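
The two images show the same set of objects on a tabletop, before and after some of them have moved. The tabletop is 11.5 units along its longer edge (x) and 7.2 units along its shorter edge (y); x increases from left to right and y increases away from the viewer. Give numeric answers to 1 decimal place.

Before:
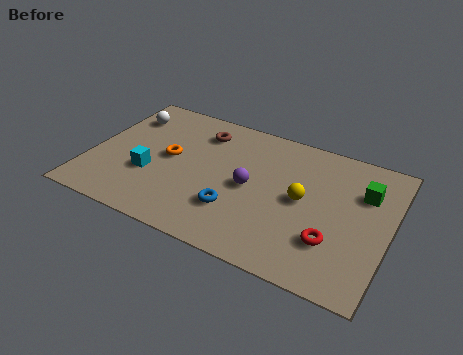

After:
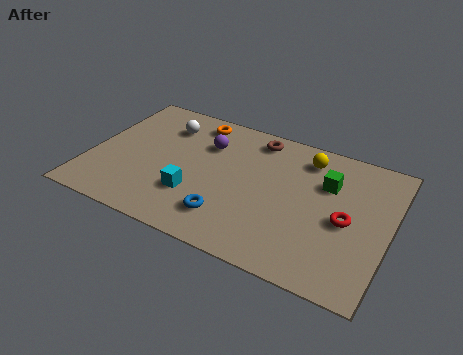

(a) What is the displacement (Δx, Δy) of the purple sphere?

(-1.9, 1.6)

From the two frames, the purple sphere sits at roughly (6.2, 3.5) before and (4.3, 5.1) after.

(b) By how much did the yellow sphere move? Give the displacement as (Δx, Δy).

(-0.1, 2.2)

The yellow sphere started near (8.2, 3.7) and ended near (8.1, 5.9).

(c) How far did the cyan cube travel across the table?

1.8

From (2.4, 2.6) to (4.2, 2.2), the cyan cube covered √(1.8² + 0.4²) ≈ 1.8 units.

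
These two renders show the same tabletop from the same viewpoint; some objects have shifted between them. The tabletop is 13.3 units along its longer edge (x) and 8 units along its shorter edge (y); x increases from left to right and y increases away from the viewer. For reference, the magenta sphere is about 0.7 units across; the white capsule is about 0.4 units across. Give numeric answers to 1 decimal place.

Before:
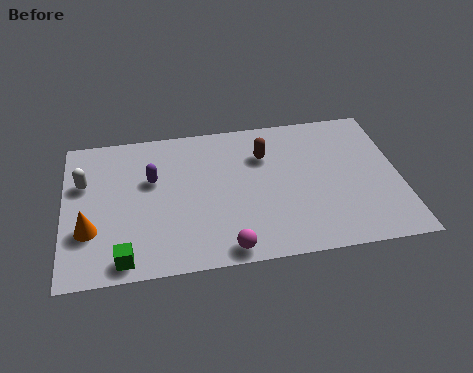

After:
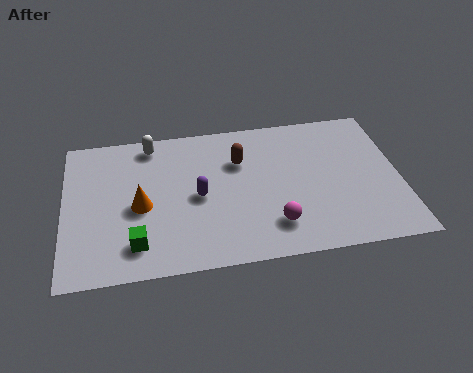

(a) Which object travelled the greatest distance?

the white capsule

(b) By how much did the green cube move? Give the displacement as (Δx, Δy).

(0.5, 0.7)

The green cube was at about (2.3, 0.9) and moved to about (2.8, 1.6).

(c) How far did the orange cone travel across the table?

2.2

From (1.0, 2.6) to (3.0, 3.6), the orange cone covered √(2.0² + 1.0²) ≈ 2.2 units.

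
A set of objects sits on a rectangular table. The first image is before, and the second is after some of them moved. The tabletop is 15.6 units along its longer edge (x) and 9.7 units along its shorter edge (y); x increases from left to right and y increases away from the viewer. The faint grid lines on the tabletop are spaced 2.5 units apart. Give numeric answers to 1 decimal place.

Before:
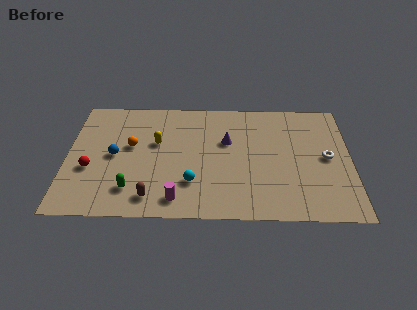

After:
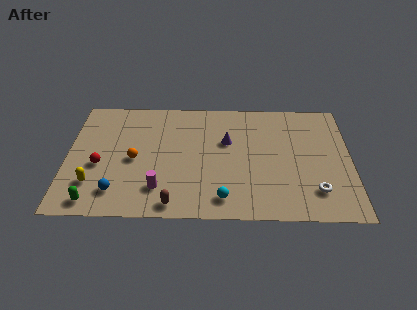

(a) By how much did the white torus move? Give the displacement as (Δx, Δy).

(-0.7, -2.7)

The white torus started near (14.3, 4.9) and ended near (13.6, 2.2).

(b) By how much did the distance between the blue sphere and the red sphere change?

+0.6

The distance was about 1.7 in the first image and 2.3 in the second, so they moved 0.6 units further apart.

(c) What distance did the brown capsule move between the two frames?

1.3

From (4.7, 1.5) to (5.9, 1.0), the brown capsule covered √(1.2² + 0.5²) ≈ 1.3 units.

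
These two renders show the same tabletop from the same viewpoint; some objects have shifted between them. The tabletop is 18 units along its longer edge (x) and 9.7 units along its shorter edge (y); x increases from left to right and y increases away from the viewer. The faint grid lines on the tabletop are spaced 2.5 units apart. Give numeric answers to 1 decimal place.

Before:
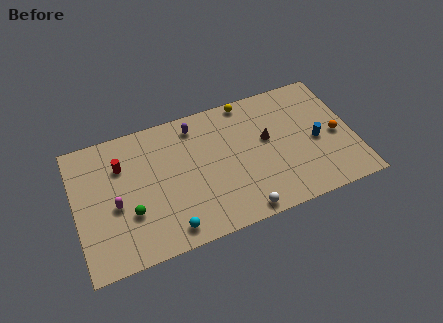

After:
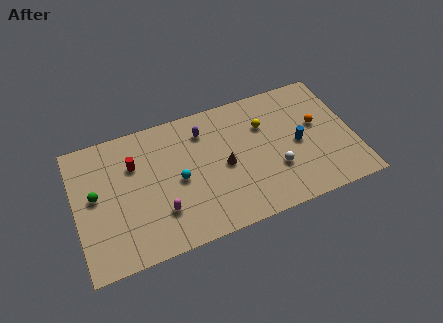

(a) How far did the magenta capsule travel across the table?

3.2

The magenta capsule was near (2.5, 4.2) before and (5.3, 2.7) after, so it travelled √(2.8² + 1.5²) ≈ 3.2 units.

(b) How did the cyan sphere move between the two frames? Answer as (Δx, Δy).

(0.9, 3.3)

The cyan sphere was at about (5.7, 1.3) and moved to about (6.6, 4.6).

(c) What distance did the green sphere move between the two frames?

2.9

The green sphere was near (3.4, 3.3) before and (1.3, 5.3) after, so it travelled √(2.1² + 2.0²) ≈ 2.9 units.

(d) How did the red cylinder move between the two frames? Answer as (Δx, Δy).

(0.8, -0.2)

From the two frames, the red cylinder sits at roughly (3.1, 6.9) before and (3.9, 6.7) after.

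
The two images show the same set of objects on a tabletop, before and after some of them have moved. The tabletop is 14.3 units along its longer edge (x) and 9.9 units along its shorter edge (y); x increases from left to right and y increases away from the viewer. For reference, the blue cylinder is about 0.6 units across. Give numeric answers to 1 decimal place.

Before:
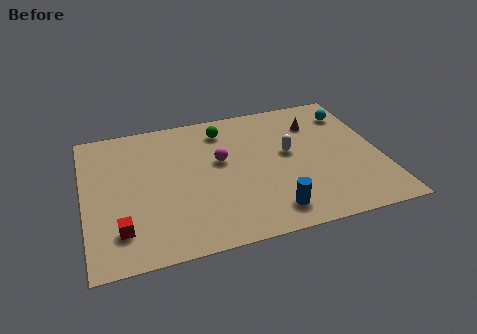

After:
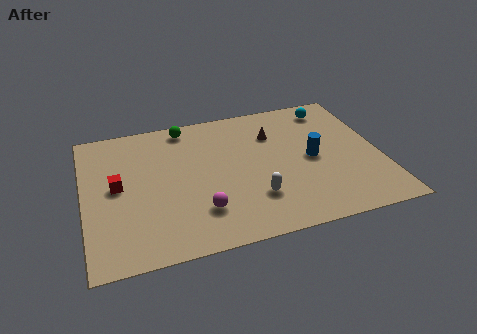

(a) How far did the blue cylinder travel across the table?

3.9

The blue cylinder was near (8.7, 1.6) before and (11.0, 4.8) after, so it travelled √(2.3² + 3.2²) ≈ 3.9 units.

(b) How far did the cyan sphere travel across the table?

1.1

The cyan sphere moved from about (13.2, 7.8) to (12.3, 8.4), a distance of √(0.9² + 0.6²) ≈ 1.1.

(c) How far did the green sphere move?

1.9

From (6.9, 8.1) to (5.1, 8.8), the green sphere covered √(1.8² + 0.7²) ≈ 1.9 units.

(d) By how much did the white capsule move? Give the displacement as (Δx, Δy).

(-1.9, -2.8)

The white capsule started near (9.9, 5.5) and ended near (8.0, 2.7).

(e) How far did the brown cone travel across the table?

2.1

From (11.4, 7.4) to (9.3, 7.1), the brown cone covered √(2.1² + 0.3²) ≈ 2.1 units.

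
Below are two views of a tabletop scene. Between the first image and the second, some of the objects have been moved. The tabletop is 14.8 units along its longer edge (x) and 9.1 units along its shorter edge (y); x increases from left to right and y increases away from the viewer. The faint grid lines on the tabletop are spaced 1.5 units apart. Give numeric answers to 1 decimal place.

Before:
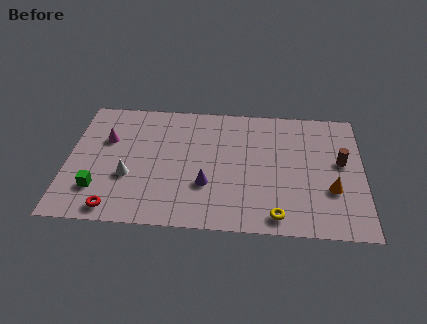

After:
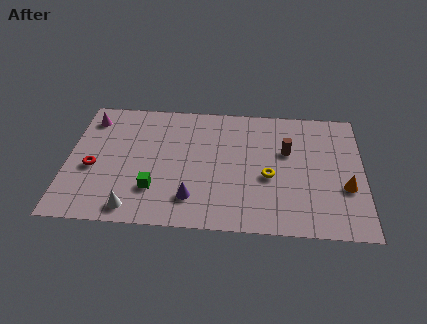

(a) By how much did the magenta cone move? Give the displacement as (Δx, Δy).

(-0.9, 1.5)

The magenta cone was at about (1.9, 5.9) and moved to about (1.0, 7.4).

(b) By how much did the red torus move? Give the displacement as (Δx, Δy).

(-1.2, 2.8)

The red torus started near (2.5, 1.0) and ended near (1.3, 3.8).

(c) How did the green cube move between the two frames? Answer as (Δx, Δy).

(2.8, 0.2)

The green cube started near (1.6, 2.3) and ended near (4.4, 2.5).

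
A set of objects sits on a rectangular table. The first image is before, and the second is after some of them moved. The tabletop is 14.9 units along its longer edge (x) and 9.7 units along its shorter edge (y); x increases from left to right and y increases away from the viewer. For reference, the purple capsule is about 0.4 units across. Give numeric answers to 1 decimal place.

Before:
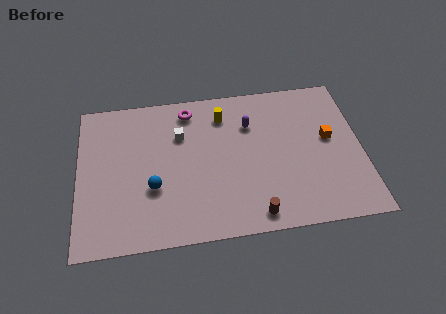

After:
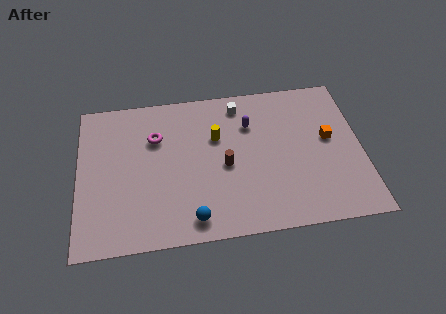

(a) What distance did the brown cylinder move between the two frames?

3.6

From (9.1, 1.1) to (7.7, 4.4), the brown cylinder covered √(1.4² + 3.3²) ≈ 3.6 units.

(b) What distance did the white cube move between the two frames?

3.6

The white cube was near (5.4, 6.7) before and (8.6, 8.3) after, so it travelled √(3.2² + 1.6²) ≈ 3.6 units.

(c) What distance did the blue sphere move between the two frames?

3.0

From (3.9, 3.5) to (5.9, 1.3), the blue sphere covered √(2.0² + 2.2²) ≈ 3.0 units.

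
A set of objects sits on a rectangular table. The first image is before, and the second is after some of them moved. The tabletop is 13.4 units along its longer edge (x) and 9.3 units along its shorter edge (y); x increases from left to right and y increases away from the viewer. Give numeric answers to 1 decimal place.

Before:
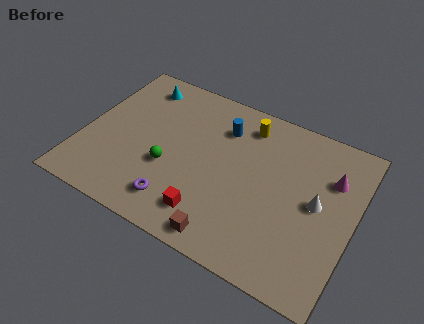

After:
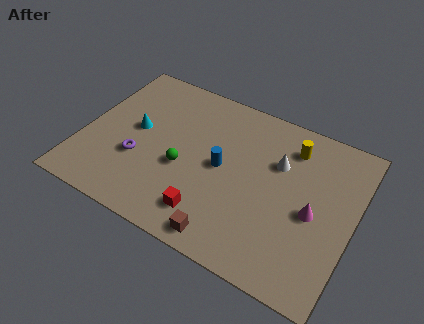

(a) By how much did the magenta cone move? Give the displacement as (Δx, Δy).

(-0.6, -2.3)

The magenta cone was at about (12.1, 6.5) and moved to about (11.5, 4.2).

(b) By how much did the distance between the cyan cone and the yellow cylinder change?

+2.4

Before: roughly 5.5 units apart; after: 7.9. That's 2.4 units further apart.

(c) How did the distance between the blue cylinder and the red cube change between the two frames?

-2.3

They were about 5.2 units apart before and 2.9 after — 2.3 units closer together.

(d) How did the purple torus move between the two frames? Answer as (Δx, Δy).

(-2.2, 1.6)

The purple torus was at about (5.1, 1.7) and moved to about (2.9, 3.3).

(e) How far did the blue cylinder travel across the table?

2.3

The blue cylinder was near (6.6, 7.0) before and (6.9, 4.7) after, so it travelled √(0.3² + 2.3²) ≈ 2.3 units.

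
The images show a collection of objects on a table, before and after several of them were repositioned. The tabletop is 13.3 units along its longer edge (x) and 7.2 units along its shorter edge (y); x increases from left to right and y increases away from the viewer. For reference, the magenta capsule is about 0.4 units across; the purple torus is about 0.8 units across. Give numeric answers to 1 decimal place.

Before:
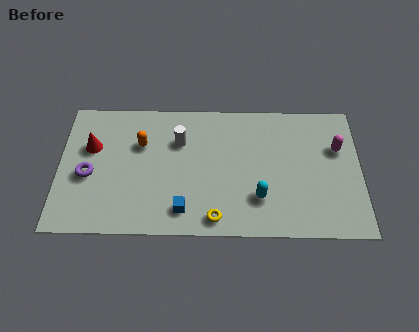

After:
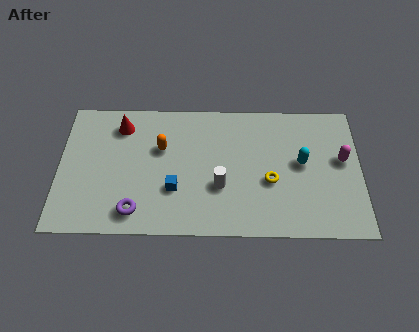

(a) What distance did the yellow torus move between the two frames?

3.1

The yellow torus moved from about (6.9, 0.9) to (9.3, 2.9), a distance of √(2.4² + 2.0²) ≈ 3.1.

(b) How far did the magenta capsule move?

0.6

The magenta capsule moved from about (12.3, 4.7) to (12.5, 4.1), a distance of √(0.2² + 0.6²) ≈ 0.6.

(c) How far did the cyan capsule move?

2.7

The cyan capsule was near (8.8, 2.0) before and (10.7, 3.9) after, so it travelled √(1.9² + 1.9²) ≈ 2.7 units.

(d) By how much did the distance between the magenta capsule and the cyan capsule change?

-2.6

They were about 4.4 units apart before and 1.8 after — 2.6 units closer together.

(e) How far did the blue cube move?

1.2

The blue cube was near (5.5, 1.3) before and (5.1, 2.4) after, so it travelled √(0.4² + 1.1²) ≈ 1.2 units.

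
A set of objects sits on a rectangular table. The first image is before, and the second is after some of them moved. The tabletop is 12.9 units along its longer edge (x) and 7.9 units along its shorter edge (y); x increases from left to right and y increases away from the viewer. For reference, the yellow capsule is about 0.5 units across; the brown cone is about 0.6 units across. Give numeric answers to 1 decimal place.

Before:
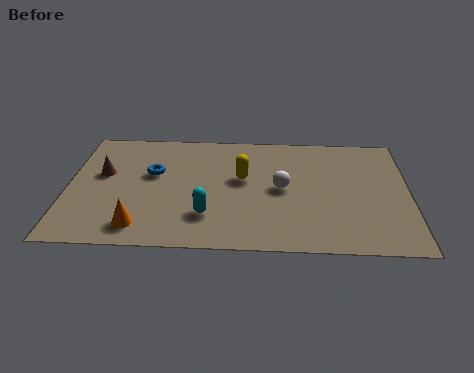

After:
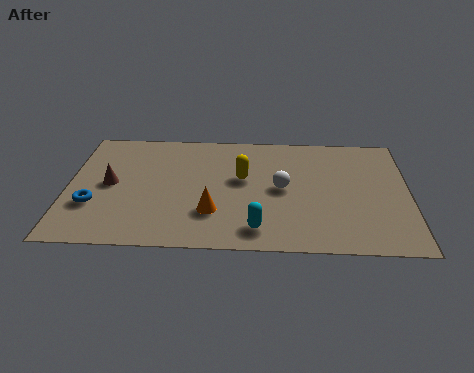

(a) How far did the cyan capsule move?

2.1

From (5.3, 2.1) to (7.2, 1.3), the cyan capsule covered √(1.9² + 0.8²) ≈ 2.1 units.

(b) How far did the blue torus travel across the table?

3.1

The blue torus moved from about (3.2, 4.8) to (1.0, 2.6), a distance of √(2.2² + 2.2²) ≈ 3.1.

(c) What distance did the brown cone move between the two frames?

0.8

The brown cone moved from about (1.3, 4.7) to (1.6, 4.0), a distance of √(0.3² + 0.7²) ≈ 0.8.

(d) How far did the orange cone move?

2.9

The orange cone was near (2.8, 1.3) before and (5.5, 2.3) after, so it travelled √(2.7² + 1.0²) ≈ 2.9 units.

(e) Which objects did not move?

the white sphere and the yellow capsule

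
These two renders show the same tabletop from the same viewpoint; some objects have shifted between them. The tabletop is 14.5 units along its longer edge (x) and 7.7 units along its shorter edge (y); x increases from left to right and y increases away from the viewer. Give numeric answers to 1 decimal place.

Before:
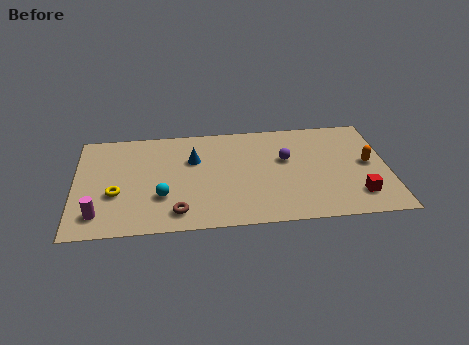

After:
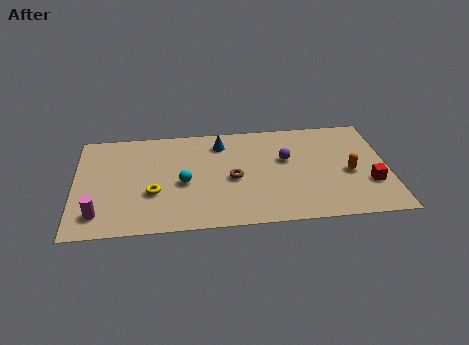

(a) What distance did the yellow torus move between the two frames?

1.7

The yellow torus moved from about (1.9, 2.9) to (3.6, 2.8), a distance of √(1.7² + 0.1²) ≈ 1.7.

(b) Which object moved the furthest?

the brown torus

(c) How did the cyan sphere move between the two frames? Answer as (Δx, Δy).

(1.0, 0.9)

From the two frames, the cyan sphere sits at roughly (4.0, 2.5) before and (5.0, 3.4) after.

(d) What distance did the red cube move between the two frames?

1.0

The red cube moved from about (13.0, 1.7) to (13.6, 2.5), a distance of √(0.6² + 0.8²) ≈ 1.0.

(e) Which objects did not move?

the magenta cylinder and the purple sphere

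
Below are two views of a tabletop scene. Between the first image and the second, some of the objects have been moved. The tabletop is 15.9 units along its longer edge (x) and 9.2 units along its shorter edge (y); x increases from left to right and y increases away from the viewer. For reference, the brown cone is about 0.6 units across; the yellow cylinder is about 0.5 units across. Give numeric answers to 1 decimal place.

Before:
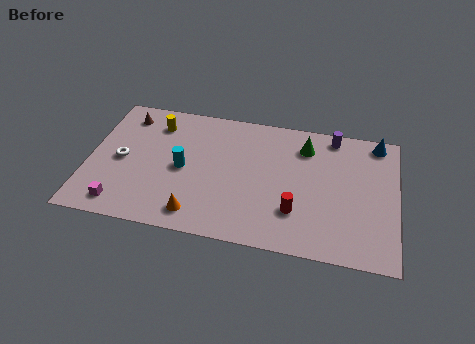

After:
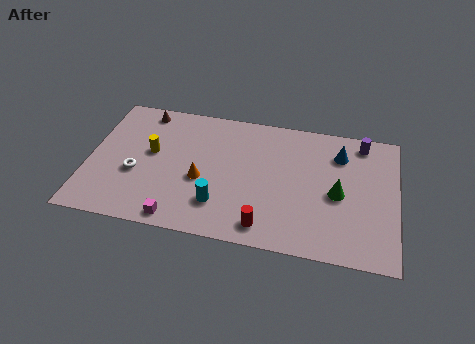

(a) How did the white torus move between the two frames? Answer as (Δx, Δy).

(0.8, -0.8)

The white torus was at about (1.7, 4.4) and moved to about (2.5, 3.6).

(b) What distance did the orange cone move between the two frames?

2.4

From (5.8, 1.4) to (5.9, 3.8), the orange cone covered √(0.1² + 2.4²) ≈ 2.4 units.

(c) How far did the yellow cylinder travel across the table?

2.1

The yellow cylinder was near (3.3, 7.3) before and (3.2, 5.2) after, so it travelled √(0.1² + 2.1²) ≈ 2.1 units.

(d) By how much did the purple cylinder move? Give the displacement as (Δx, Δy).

(1.5, -0.2)

The purple cylinder was at about (12.5, 8.2) and moved to about (14.0, 8.0).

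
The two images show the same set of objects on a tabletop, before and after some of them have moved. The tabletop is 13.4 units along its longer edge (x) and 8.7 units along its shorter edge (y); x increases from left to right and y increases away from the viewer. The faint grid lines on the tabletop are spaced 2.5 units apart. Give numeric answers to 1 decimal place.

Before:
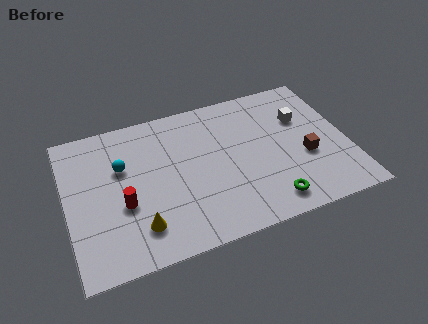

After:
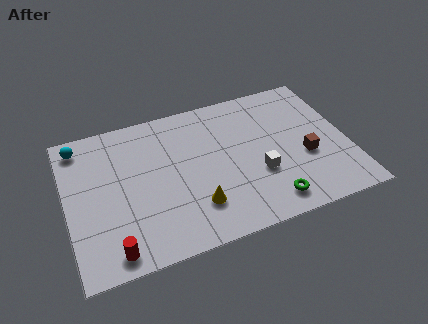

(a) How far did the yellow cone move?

2.7

The yellow cone was near (3.2, 1.9) before and (5.9, 2.2) after, so it travelled √(2.7² + 0.3²) ≈ 2.7 units.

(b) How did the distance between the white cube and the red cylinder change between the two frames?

-1.7

Before: roughly 9.1 units apart; after: 7.4. That's 1.7 units closer together.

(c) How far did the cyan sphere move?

2.7

The cyan sphere was near (2.7, 5.6) before and (0.8, 7.5) after, so it travelled √(1.9² + 1.9²) ≈ 2.7 units.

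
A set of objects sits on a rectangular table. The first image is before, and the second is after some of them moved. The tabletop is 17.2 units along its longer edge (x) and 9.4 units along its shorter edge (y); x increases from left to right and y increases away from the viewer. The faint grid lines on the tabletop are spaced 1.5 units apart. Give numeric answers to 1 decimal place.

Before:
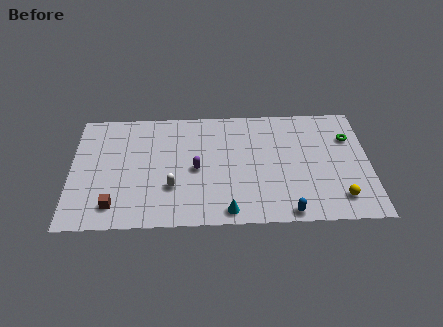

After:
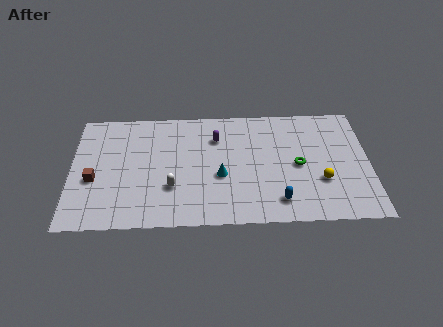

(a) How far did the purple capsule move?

2.8

From (7.2, 4.4) to (8.4, 6.9), the purple capsule covered √(1.2² + 2.5²) ≈ 2.8 units.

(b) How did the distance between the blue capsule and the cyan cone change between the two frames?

+0.5

The distance was about 3.4 in the first image and 3.9 in the second, so they moved 0.5 units further apart.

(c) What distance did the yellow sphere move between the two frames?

1.7

The yellow sphere was near (15.4, 1.8) before and (14.4, 3.2) after, so it travelled √(1.0² + 1.4²) ≈ 1.7 units.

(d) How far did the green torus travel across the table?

3.7

The green torus moved from about (16.1, 6.6) to (13.1, 4.5), a distance of √(3.0² + 2.1²) ≈ 3.7.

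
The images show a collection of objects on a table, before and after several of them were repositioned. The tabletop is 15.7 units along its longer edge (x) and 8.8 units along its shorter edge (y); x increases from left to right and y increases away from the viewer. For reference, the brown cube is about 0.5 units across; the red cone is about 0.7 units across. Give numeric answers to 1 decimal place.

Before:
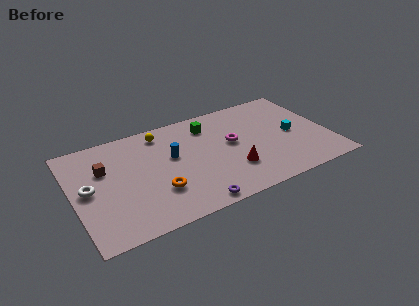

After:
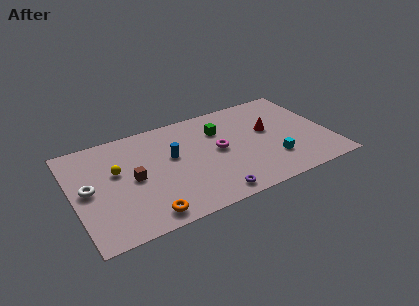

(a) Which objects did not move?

the white torus and the blue cylinder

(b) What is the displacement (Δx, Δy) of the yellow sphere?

(-3.0, -2.2)

The yellow sphere started near (5.7, 7.5) and ended near (2.7, 5.3).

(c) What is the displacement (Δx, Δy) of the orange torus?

(-0.9, -1.6)

The orange torus started near (4.9, 2.7) and ended near (4.0, 1.1).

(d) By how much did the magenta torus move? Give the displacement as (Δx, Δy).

(-0.9, -0.3)

From the two frames, the magenta torus sits at roughly (9.8, 4.9) before and (8.9, 4.6) after.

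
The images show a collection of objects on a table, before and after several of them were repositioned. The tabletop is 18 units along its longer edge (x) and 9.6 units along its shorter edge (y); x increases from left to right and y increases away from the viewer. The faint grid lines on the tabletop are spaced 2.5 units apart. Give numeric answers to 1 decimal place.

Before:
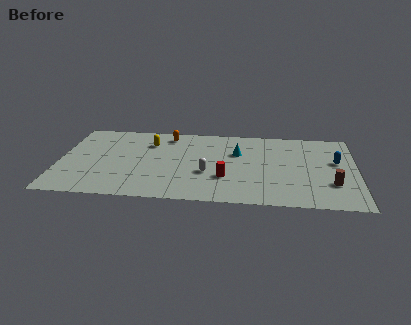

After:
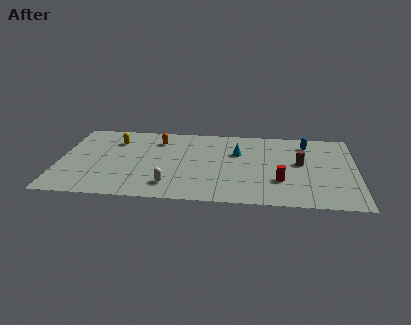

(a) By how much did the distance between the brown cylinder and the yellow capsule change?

-0.4

Before: roughly 11.9 units apart; after: 11.5. That's 0.4 units closer together.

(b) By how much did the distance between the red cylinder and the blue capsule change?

-2.1

Before: roughly 7.2 units apart; after: 5.1. That's 2.1 units closer together.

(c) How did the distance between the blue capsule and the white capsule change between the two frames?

+2.0

The distance was about 8.1 in the first image and 10.1 in the second, so they moved 2.0 units further apart.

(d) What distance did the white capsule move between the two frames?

2.8

From (9.0, 3.6) to (6.8, 1.9), the white capsule covered √(2.2² + 1.7²) ≈ 2.8 units.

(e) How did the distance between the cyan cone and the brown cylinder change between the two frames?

-2.7

The distance was about 6.6 in the first image and 3.9 in the second, so they moved 2.7 units closer together.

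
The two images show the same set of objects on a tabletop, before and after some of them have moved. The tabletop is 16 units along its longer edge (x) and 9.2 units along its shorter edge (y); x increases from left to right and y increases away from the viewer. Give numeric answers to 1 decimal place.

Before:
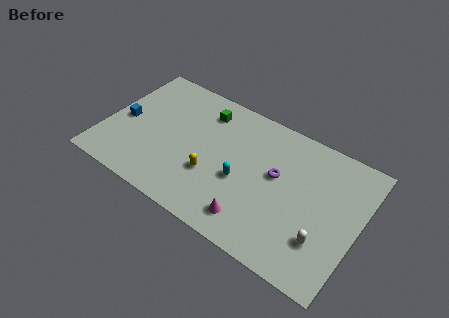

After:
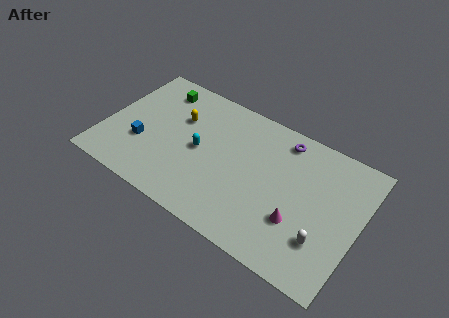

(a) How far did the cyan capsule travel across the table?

2.9

From (8.8, 3.8) to (6.0, 4.5), the cyan capsule covered √(2.8² + 0.7²) ≈ 2.9 units.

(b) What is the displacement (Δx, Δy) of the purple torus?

(0.0, 2.6)

From the two frames, the purple torus sits at roughly (10.8, 5.3) before and (10.8, 7.9) after.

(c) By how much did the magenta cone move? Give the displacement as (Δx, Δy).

(2.6, 1.4)

From the two frames, the magenta cone sits at roughly (9.9, 1.6) before and (12.5, 3.0) after.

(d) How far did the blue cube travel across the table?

1.8

From (1.1, 4.3) to (2.5, 3.2), the blue cube covered √(1.4² + 1.1²) ≈ 1.8 units.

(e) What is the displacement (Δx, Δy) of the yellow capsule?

(-2.6, 2.9)

From the two frames, the yellow capsule sits at roughly (7.0, 3.2) before and (4.4, 6.1) after.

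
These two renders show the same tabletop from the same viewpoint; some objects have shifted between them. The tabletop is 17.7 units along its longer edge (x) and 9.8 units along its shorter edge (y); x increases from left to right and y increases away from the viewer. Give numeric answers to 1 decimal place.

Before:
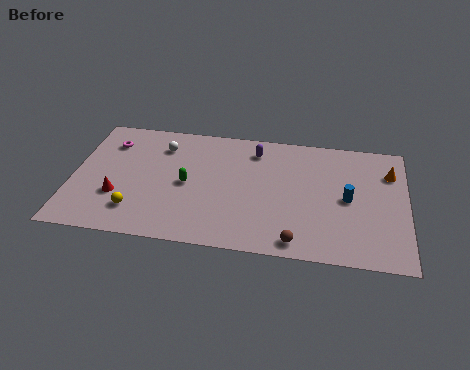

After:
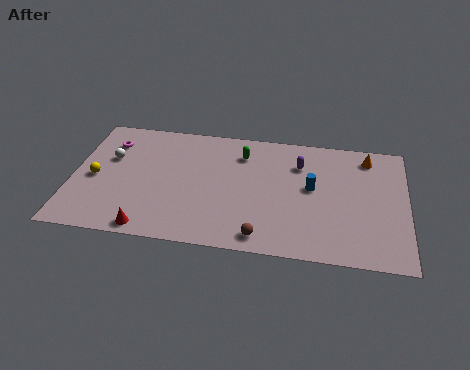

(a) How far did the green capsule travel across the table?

4.0

From (6.1, 4.7) to (8.9, 7.6), the green capsule covered √(2.8² + 2.9²) ≈ 4.0 units.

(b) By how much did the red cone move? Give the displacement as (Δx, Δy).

(1.8, -2.3)

The red cone started near (2.5, 3.2) and ended near (4.3, 0.9).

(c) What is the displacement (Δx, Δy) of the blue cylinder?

(-1.9, 0.6)

From the two frames, the blue cylinder sits at roughly (14.6, 4.8) before and (12.7, 5.4) after.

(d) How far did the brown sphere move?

1.8

The brown sphere moved from about (12.0, 1.1) to (10.2, 1.2), a distance of √(1.8² + 0.1²) ≈ 1.8.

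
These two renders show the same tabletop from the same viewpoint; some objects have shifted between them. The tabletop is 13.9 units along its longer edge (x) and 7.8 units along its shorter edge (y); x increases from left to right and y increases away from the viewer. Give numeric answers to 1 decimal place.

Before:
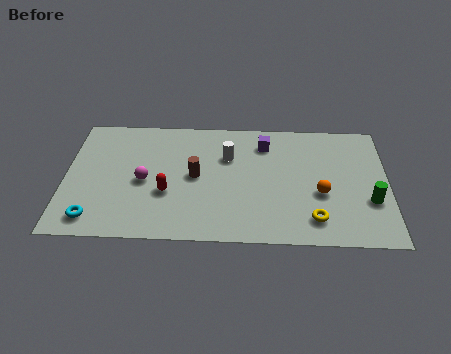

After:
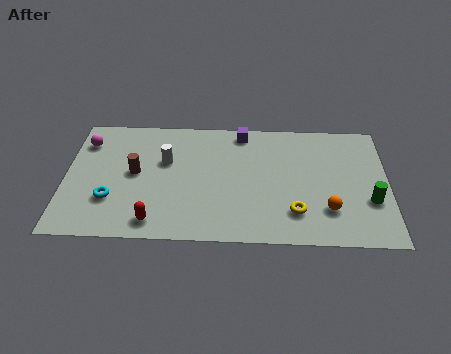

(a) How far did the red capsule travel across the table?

1.9

From (4.4, 2.9) to (3.9, 1.1), the red capsule covered √(0.5² + 1.8²) ≈ 1.9 units.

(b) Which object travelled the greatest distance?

the magenta sphere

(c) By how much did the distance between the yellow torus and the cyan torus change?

-1.5

The distance was about 9.4 in the first image and 7.9 in the second, so they moved 1.5 units closer together.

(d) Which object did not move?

the green cylinder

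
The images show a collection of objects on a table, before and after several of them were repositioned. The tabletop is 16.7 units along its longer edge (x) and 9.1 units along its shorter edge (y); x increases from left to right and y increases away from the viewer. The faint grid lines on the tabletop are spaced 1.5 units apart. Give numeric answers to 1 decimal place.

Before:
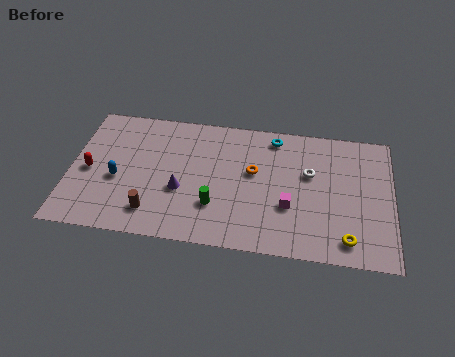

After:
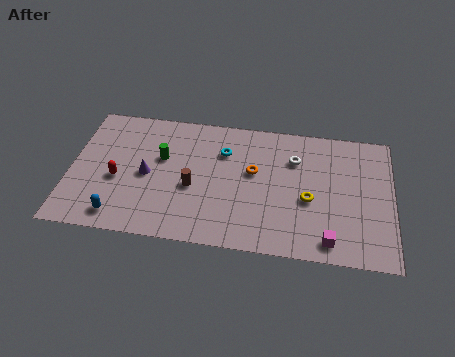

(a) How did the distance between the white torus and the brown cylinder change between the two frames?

-3.0

Before: roughly 8.9 units apart; after: 5.9. That's 3.0 units closer together.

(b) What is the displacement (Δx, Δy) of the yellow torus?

(-2.0, 2.4)

The yellow torus was at about (14.4, 1.4) and moved to about (12.4, 3.8).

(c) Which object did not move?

the orange torus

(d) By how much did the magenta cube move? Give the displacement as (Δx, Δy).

(2.1, -2.0)

From the two frames, the magenta cube sits at roughly (11.4, 3.2) before and (13.5, 1.2) after.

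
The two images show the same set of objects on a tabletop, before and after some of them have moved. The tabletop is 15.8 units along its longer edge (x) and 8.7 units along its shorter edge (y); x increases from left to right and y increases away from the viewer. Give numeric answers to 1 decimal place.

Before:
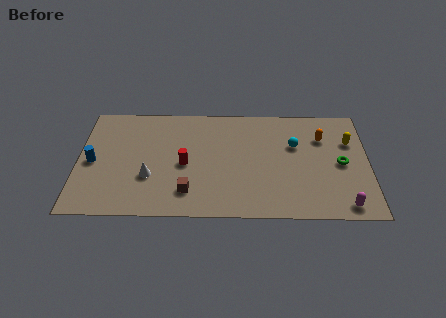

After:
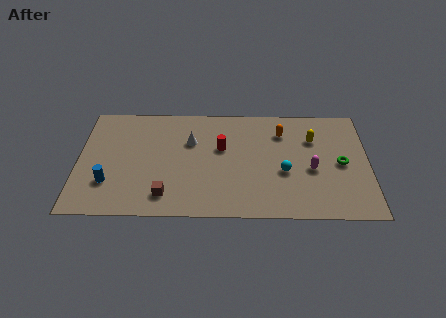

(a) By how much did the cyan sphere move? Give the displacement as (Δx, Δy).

(-0.6, -2.1)

From the two frames, the cyan sphere sits at roughly (11.8, 5.6) before and (11.2, 3.5) after.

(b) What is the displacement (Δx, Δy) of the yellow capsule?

(-2.0, 0.2)

From the two frames, the yellow capsule sits at roughly (14.8, 5.9) before and (12.8, 6.1) after.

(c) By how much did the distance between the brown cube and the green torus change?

+1.2

Before: roughly 8.6 units apart; after: 9.8. That's 1.2 units further apart.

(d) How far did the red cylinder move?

2.4

The red cylinder was near (5.8, 4.0) before and (7.8, 5.3) after, so it travelled √(2.0² + 1.3²) ≈ 2.4 units.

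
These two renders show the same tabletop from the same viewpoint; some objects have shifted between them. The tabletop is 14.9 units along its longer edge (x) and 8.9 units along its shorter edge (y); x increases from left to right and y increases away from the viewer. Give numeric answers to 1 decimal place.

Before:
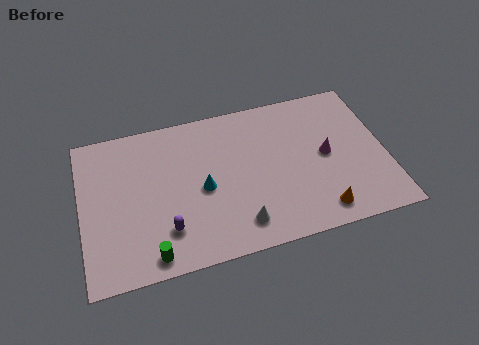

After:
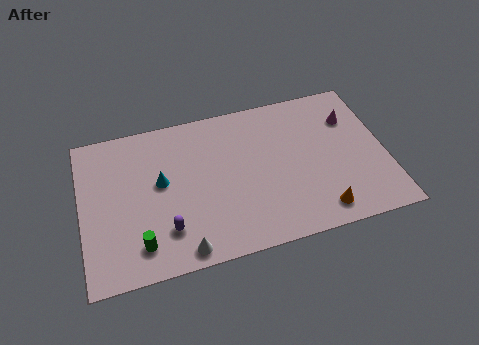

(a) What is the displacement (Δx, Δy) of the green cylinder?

(-0.5, 0.7)

From the two frames, the green cylinder sits at roughly (3.2, 1.0) before and (2.7, 1.7) after.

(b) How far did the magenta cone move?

2.4

From (12.0, 4.5) to (13.4, 6.4), the magenta cone covered √(1.4² + 1.9²) ≈ 2.4 units.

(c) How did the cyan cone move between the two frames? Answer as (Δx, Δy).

(-2.0, 0.9)

From the two frames, the cyan cone sits at roughly (5.9, 4.1) before and (3.9, 5.0) after.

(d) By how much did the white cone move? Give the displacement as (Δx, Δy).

(-2.8, -0.7)

The white cone started near (7.5, 1.6) and ended near (4.7, 0.9).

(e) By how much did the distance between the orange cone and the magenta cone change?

+2.2

They were about 3.3 units apart before and 5.5 after — 2.2 units further apart.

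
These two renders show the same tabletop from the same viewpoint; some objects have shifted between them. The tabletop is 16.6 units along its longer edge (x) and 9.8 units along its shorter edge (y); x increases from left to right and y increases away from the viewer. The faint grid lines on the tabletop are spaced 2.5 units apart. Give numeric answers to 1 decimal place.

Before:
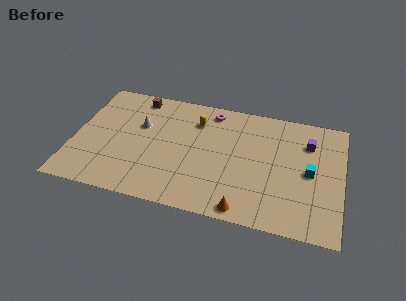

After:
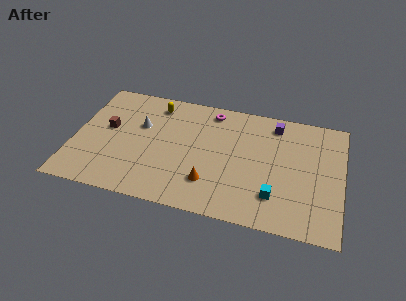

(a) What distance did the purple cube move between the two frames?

2.4

From (14.4, 7.2) to (12.3, 8.3), the purple cube covered √(2.1² + 1.1²) ≈ 2.4 units.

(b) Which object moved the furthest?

the brown cube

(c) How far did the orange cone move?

2.7

The orange cone was near (10.8, 0.9) before and (8.6, 2.5) after, so it travelled √(2.2² + 1.6²) ≈ 2.7 units.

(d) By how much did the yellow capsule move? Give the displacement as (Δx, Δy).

(-2.6, 0.8)

The yellow capsule was at about (7.4, 7.4) and moved to about (4.8, 8.2).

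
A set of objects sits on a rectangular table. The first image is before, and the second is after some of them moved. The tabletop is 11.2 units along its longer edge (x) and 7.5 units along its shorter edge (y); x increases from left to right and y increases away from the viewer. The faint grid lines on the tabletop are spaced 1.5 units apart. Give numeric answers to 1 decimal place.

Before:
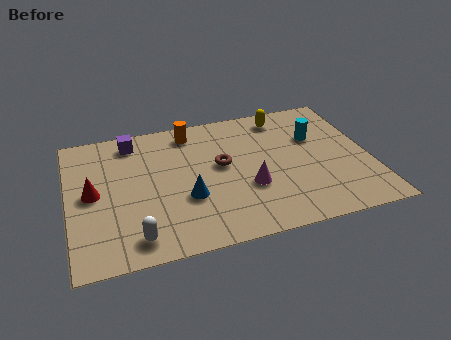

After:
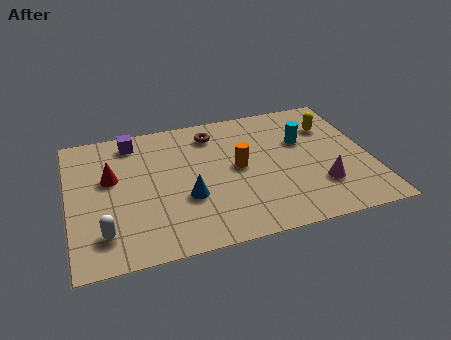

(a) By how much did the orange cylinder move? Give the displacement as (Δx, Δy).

(1.6, -2.5)

The orange cylinder started near (4.7, 6.4) and ended near (6.3, 3.9).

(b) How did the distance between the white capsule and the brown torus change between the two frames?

+1.6

They were about 4.6 units apart before and 6.2 after — 1.6 units further apart.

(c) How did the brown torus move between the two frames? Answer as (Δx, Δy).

(-0.2, 1.9)

From the two frames, the brown torus sits at roughly (5.7, 4.2) before and (5.5, 6.1) after.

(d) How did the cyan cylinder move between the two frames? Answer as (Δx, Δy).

(-0.5, -0.1)

The cyan cylinder was at about (9.3, 4.9) and moved to about (8.8, 4.8).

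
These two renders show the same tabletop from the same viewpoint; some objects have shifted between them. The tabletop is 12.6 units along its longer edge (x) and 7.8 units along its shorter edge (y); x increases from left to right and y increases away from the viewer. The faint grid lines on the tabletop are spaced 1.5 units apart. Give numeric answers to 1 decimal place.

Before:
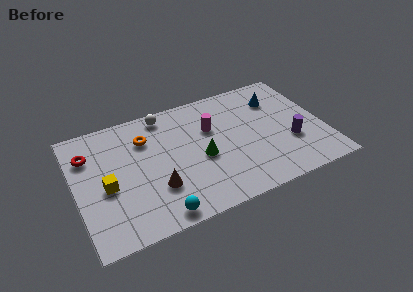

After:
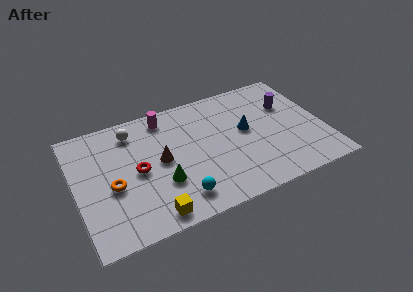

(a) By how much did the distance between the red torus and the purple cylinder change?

-2.4

Before: roughly 10.4 units apart; after: 8.0. That's 2.4 units closer together.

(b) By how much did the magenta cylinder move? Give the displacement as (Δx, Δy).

(-2.2, 1.6)

The magenta cylinder was at about (7.0, 5.1) and moved to about (4.8, 6.7).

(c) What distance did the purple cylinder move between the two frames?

2.5

The purple cylinder was near (10.8, 2.7) before and (11.0, 5.2) after, so it travelled √(0.2² + 2.5²) ≈ 2.5 units.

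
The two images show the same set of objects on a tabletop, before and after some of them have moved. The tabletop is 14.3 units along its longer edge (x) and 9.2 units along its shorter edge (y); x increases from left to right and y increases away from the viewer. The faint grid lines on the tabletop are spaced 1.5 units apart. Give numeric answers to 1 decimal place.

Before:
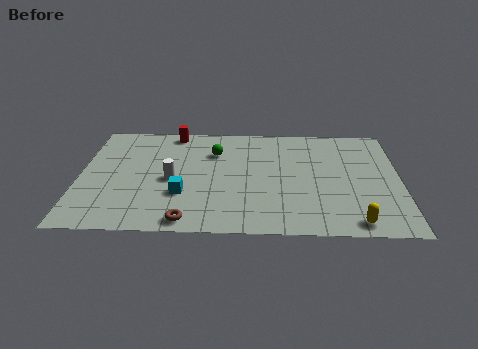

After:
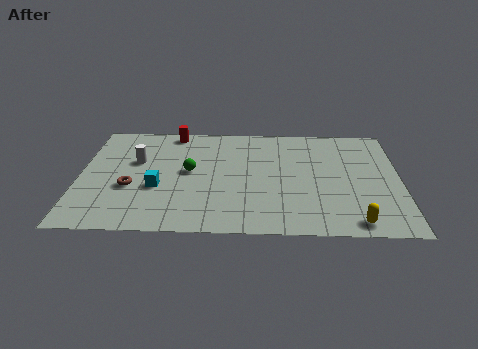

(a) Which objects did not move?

the red cylinder and the yellow capsule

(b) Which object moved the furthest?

the brown torus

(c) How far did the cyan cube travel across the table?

1.2

The cyan cube moved from about (4.6, 3.0) to (3.5, 3.5), a distance of √(1.1² + 0.5²) ≈ 1.2.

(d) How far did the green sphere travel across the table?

2.0

The green sphere moved from about (6.0, 6.6) to (4.9, 4.9), a distance of √(1.1² + 1.7²) ≈ 2.0.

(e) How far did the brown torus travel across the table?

3.7

The brown torus moved from about (4.9, 0.9) to (2.3, 3.5), a distance of √(2.6² + 2.6²) ≈ 3.7.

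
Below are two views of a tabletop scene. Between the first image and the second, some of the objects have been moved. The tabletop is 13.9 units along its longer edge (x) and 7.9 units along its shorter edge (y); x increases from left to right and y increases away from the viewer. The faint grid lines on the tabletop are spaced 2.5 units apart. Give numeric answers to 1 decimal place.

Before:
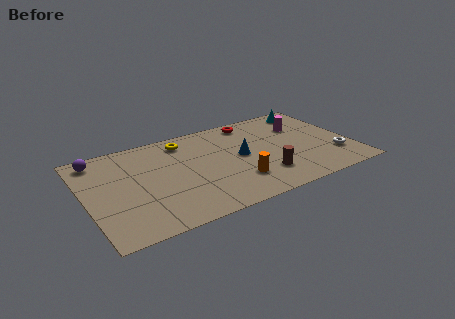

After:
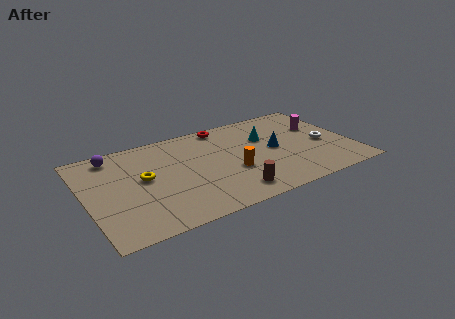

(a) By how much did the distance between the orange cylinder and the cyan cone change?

-3.6

Before: roughly 6.6 units apart; after: 3.0. That's 3.6 units closer together.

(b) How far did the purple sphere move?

0.8

The purple sphere moved from about (0.9, 6.8) to (1.7, 6.8), a distance of √(0.8² + 0.0²) ≈ 0.8.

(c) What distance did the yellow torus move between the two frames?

3.3

The yellow torus moved from about (5.4, 6.6) to (3.0, 4.3), a distance of √(2.4² + 2.3²) ≈ 3.3.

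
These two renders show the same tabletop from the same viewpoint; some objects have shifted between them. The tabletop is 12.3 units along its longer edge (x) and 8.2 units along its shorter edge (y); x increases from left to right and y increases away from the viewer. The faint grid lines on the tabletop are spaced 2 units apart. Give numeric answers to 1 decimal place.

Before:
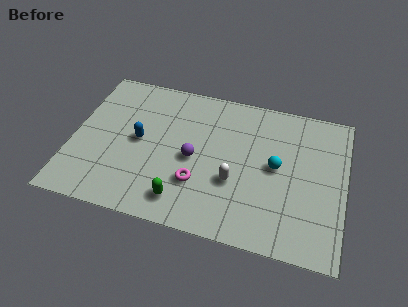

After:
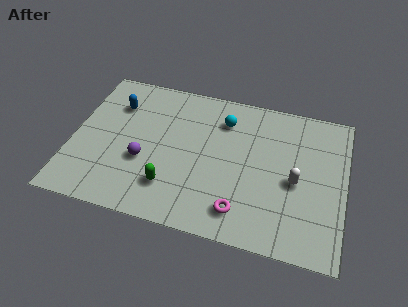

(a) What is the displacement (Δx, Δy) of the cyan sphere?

(-2.5, 2.0)

The cyan sphere was at about (9.2, 4.3) and moved to about (6.7, 6.3).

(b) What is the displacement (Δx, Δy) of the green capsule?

(-0.6, 0.6)

The green capsule started near (5.2, 1.4) and ended near (4.6, 2.0).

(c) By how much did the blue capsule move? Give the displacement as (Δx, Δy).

(-1.2, 1.8)

The blue capsule started near (3.0, 4.2) and ended near (1.8, 6.0).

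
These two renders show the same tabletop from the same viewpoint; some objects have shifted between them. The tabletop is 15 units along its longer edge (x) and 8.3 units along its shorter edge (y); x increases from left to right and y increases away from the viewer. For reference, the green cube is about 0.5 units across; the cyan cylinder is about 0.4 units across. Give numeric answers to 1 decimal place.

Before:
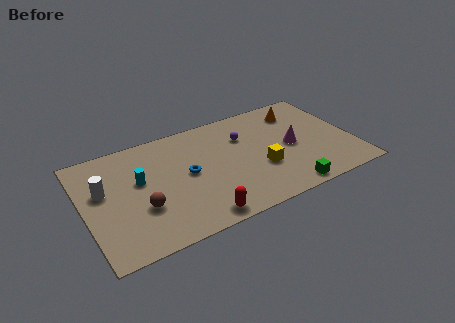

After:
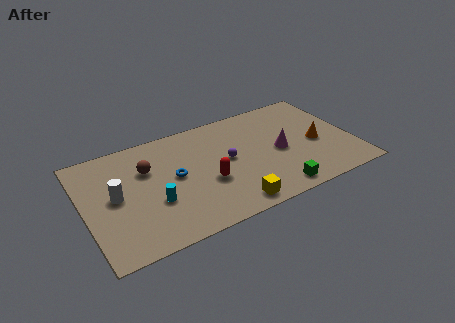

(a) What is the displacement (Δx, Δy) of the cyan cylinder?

(0.6, -1.9)

From the two frames, the cyan cylinder sits at roughly (3.1, 4.9) before and (3.7, 3.0) after.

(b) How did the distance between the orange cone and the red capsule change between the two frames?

-2.3

They were about 8.6 units apart before and 6.3 after — 2.3 units closer together.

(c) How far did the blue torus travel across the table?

0.7

The blue torus was near (5.7, 4.3) before and (5.0, 4.4) after, so it travelled √(0.7² + 0.1²) ≈ 0.7 units.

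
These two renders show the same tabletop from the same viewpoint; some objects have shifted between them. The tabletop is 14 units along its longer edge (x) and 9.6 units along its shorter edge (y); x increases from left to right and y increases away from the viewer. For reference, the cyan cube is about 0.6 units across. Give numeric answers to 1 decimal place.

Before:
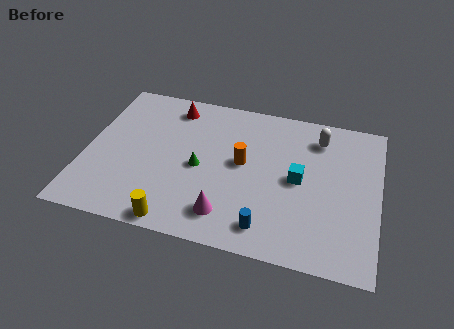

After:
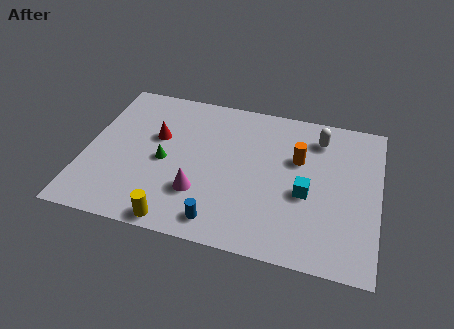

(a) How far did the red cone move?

2.3

The red cone was near (3.9, 8.1) before and (3.3, 5.9) after, so it travelled √(0.6² + 2.2²) ≈ 2.3 units.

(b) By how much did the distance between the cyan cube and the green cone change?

+2.1

They were about 4.7 units apart before and 6.8 after — 2.1 units further apart.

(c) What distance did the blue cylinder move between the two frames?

2.2

The blue cylinder moved from about (8.9, 1.5) to (6.7, 1.3), a distance of √(2.2² + 0.2²) ≈ 2.2.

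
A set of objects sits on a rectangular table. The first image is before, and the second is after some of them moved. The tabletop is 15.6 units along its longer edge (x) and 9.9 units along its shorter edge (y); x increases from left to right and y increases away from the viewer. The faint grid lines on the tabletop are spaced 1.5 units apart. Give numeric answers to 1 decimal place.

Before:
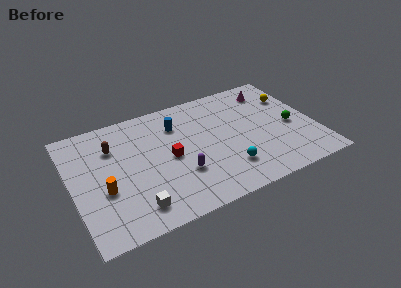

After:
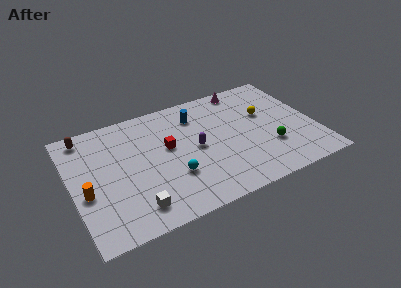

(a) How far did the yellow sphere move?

2.1

From (14.5, 7.0) to (12.6, 6.1), the yellow sphere covered √(1.9² + 0.9²) ≈ 2.1 units.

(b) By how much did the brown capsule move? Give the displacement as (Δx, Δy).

(-1.6, 1.6)

The brown capsule started near (2.8, 7.1) and ended near (1.2, 8.7).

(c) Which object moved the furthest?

the cyan sphere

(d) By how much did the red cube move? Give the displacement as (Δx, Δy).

(0.0, 0.9)

The red cube started near (6.2, 4.8) and ended near (6.2, 5.7).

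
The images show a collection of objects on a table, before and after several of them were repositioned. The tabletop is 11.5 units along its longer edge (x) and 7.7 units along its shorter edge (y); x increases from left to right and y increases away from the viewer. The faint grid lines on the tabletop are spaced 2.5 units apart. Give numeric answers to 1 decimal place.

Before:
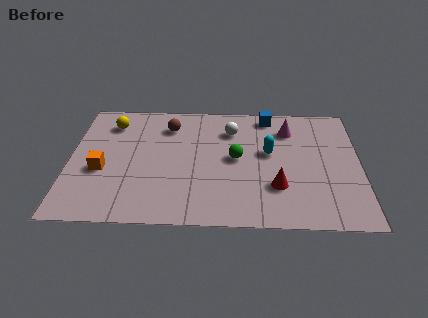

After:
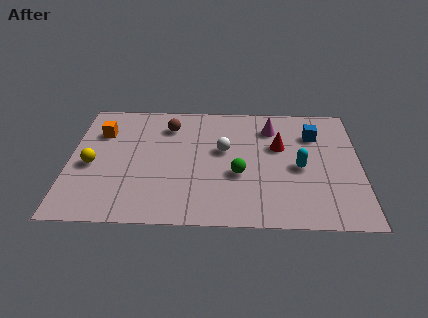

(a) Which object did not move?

the brown sphere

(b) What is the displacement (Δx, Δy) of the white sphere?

(-0.3, -1.3)

From the two frames, the white sphere sits at roughly (6.4, 5.8) before and (6.1, 4.5) after.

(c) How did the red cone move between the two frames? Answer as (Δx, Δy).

(0.1, 2.5)

From the two frames, the red cone sits at roughly (8.2, 2.3) before and (8.3, 4.8) after.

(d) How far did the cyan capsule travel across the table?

1.5

The cyan capsule was near (7.9, 4.4) before and (9.1, 3.5) after, so it travelled √(1.2² + 0.9²) ≈ 1.5 units.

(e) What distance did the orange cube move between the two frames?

2.4

The orange cube was near (1.3, 3.1) before and (1.2, 5.5) after, so it travelled √(0.1² + 2.4²) ≈ 2.4 units.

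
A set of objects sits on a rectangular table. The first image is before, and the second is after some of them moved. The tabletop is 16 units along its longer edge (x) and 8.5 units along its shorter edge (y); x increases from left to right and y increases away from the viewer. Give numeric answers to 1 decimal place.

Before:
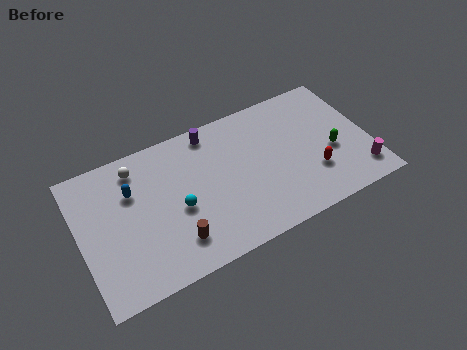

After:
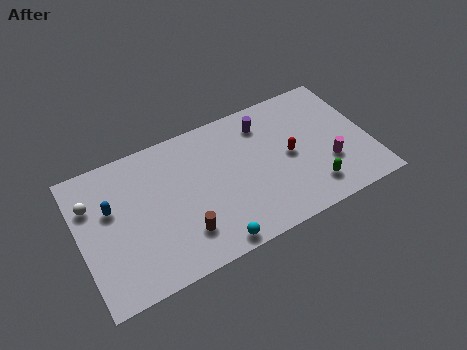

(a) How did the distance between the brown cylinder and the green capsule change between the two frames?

-2.0

The distance was about 9.1 in the first image and 7.1 in the second, so they moved 2.0 units closer together.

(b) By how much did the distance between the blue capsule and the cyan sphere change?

+3.6

Before: roughly 3.1 units apart; after: 6.7. That's 3.6 units further apart.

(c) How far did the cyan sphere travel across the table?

3.3

The cyan sphere was near (5.3, 3.7) before and (6.8, 0.8) after, so it travelled √(1.5² + 2.9²) ≈ 3.3 units.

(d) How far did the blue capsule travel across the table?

1.3

The blue capsule was near (3.0, 5.8) before and (1.8, 5.3) after, so it travelled √(1.2² + 0.5²) ≈ 1.3 units.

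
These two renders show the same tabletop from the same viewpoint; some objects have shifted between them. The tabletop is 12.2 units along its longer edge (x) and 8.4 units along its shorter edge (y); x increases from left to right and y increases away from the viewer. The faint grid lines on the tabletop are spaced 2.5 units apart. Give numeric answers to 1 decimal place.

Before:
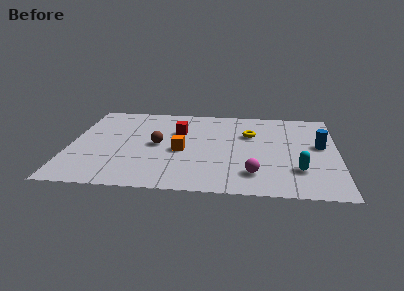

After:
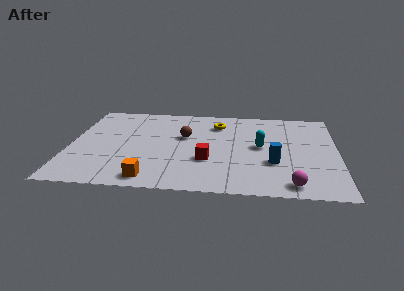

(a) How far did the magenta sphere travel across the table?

1.9

The magenta sphere was near (8.4, 1.8) before and (10.1, 1.0) after, so it travelled √(1.7² + 0.8²) ≈ 1.9 units.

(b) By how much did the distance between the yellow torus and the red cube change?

+0.3

Before: roughly 3.3 units apart; after: 3.6. That's 0.3 units further apart.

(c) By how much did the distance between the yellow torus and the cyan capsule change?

-1.1

Before: roughly 4.0 units apart; after: 2.9. That's 1.1 units closer together.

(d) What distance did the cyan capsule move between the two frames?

2.7

The cyan capsule moved from about (10.4, 2.3) to (8.7, 4.4), a distance of √(1.7² + 2.1²) ≈ 2.7.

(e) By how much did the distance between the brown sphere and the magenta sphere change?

+1.4

They were about 5.0 units apart before and 6.4 after — 1.4 units further apart.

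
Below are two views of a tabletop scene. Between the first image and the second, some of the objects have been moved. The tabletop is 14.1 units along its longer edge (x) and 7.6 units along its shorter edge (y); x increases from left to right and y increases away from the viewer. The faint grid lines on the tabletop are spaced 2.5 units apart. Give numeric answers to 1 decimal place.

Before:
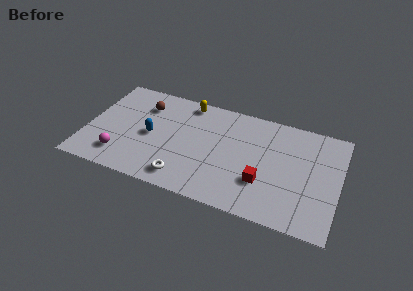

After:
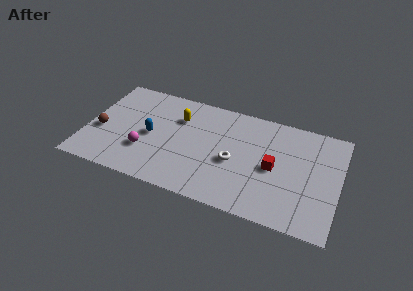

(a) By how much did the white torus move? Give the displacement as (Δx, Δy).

(2.6, 2.1)

From the two frames, the white torus sits at roughly (5.7, 1.2) before and (8.3, 3.3) after.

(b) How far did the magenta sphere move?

1.5

From (2.1, 1.6) to (3.4, 2.4), the magenta sphere covered √(1.3² + 0.8²) ≈ 1.5 units.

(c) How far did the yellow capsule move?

1.4

The yellow capsule was near (5.4, 6.7) before and (5.0, 5.4) after, so it travelled √(0.4² + 1.3²) ≈ 1.4 units.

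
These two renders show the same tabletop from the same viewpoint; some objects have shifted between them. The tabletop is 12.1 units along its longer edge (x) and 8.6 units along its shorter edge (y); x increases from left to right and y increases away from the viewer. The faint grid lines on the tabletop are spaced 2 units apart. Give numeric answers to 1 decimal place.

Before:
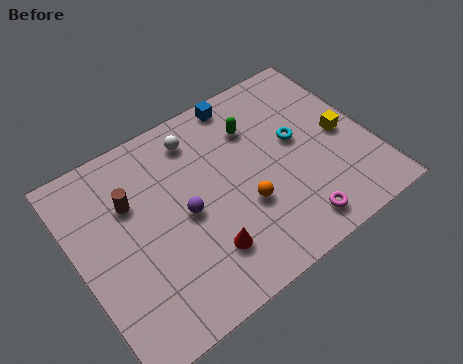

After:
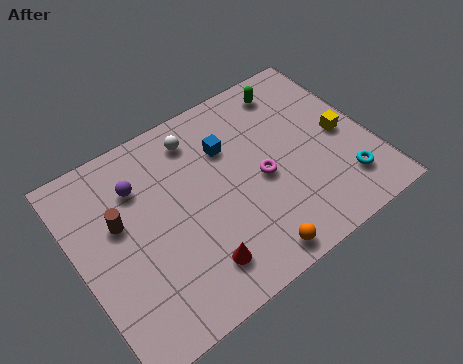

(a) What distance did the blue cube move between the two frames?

2.1

The blue cube moved from about (7.5, 7.8) to (6.5, 6.0), a distance of √(1.0² + 1.8²) ≈ 2.1.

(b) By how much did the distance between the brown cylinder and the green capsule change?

+2.7

Before: roughly 5.3 units apart; after: 8.0. That's 2.7 units further apart.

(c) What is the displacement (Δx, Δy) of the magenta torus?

(-0.8, 2.7)

From the two frames, the magenta torus sits at roughly (8.3, 1.2) before and (7.5, 3.9) after.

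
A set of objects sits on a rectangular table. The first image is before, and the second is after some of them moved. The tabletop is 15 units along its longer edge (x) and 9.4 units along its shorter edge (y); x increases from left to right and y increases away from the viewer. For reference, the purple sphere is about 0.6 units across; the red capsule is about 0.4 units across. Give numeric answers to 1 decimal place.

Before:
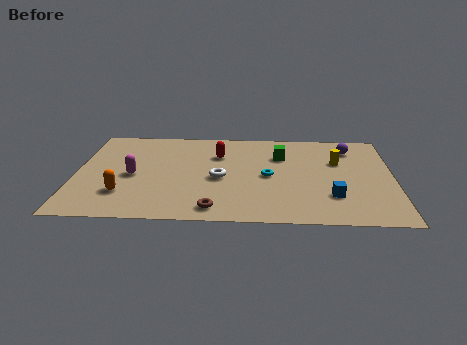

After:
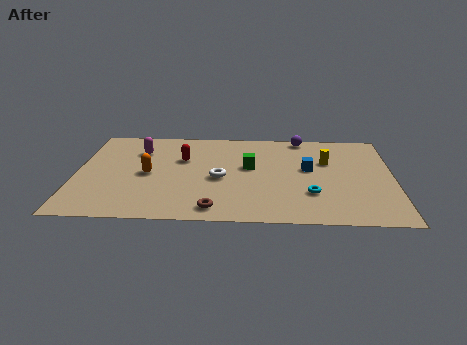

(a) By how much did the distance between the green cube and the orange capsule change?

-3.6

Before: roughly 8.5 units apart; after: 4.9. That's 3.6 units closer together.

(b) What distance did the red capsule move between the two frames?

1.8

From (6.7, 6.6) to (5.0, 6.1), the red capsule covered √(1.7² + 0.5²) ≈ 1.8 units.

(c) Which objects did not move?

the brown torus and the white torus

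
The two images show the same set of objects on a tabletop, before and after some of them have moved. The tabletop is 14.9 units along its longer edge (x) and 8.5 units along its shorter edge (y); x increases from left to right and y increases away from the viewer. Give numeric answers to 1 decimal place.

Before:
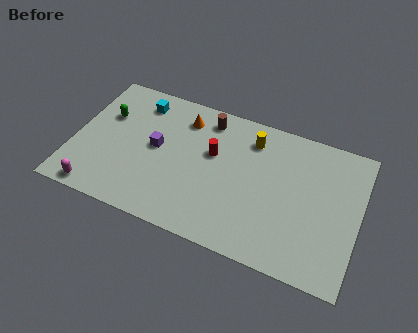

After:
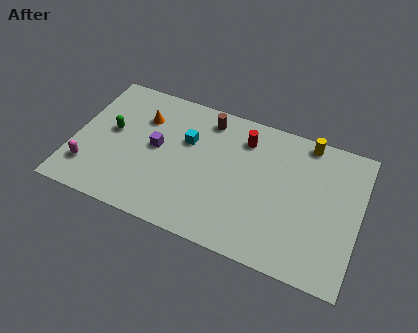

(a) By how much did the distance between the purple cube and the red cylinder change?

+1.9

Before: roughly 3.0 units apart; after: 4.9. That's 1.9 units further apart.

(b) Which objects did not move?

the brown cylinder and the purple cube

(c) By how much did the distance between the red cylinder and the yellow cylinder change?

+0.9

They were about 2.5 units apart before and 3.4 after — 0.9 units further apart.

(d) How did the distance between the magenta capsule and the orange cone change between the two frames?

-2.4

The distance was about 7.2 in the first image and 4.8 in the second, so they moved 2.4 units closer together.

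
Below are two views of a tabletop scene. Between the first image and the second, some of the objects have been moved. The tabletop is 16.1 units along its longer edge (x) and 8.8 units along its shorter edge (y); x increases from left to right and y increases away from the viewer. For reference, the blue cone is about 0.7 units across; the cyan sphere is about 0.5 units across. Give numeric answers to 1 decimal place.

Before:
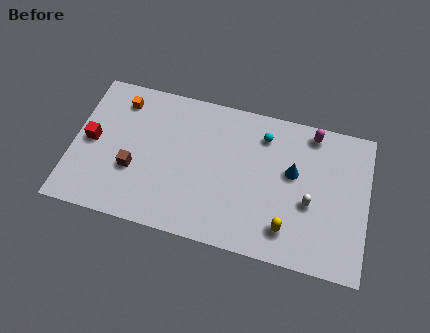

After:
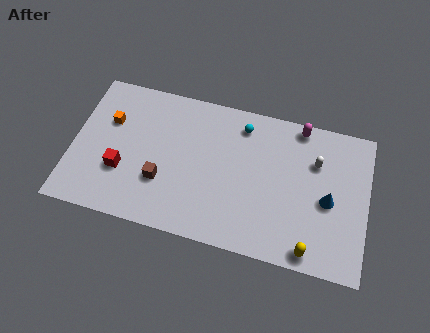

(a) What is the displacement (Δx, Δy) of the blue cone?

(2.0, -1.2)

From the two frames, the blue cone sits at roughly (12.0, 5.2) before and (14.0, 4.0) after.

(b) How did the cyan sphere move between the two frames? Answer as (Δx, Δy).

(-1.2, 0.3)

The cyan sphere started near (10.3, 7.0) and ended near (9.1, 7.3).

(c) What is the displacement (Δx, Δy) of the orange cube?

(-0.5, -1.4)

The orange cube was at about (2.4, 7.2) and moved to about (1.9, 5.8).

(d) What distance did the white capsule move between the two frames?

2.5

The white capsule was near (13.0, 3.6) before and (13.2, 6.1) after, so it travelled √(0.2² + 2.5²) ≈ 2.5 units.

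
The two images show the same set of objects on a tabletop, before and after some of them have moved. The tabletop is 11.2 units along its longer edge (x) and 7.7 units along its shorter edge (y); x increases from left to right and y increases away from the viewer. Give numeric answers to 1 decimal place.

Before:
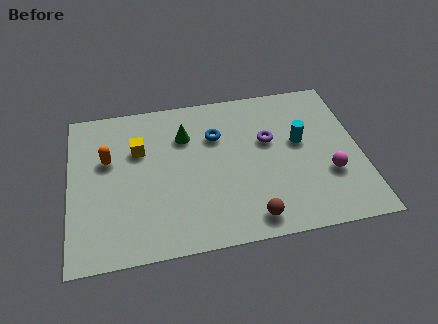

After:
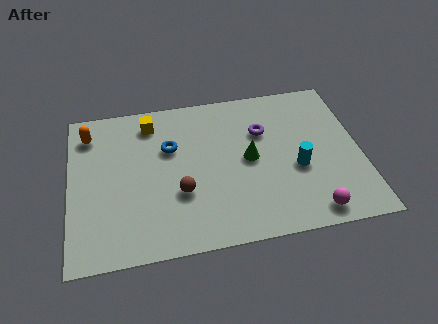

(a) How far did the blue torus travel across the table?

1.8

The blue torus moved from about (5.7, 5.3) to (3.9, 5.0), a distance of √(1.8² + 0.3²) ≈ 1.8.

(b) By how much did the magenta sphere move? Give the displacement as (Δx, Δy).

(-0.8, -1.7)

The magenta sphere was at about (9.9, 2.6) and moved to about (9.1, 0.9).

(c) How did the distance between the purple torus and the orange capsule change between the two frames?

+0.6

The distance was about 6.2 in the first image and 6.8 in the second, so they moved 0.6 units further apart.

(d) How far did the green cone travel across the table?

2.9

From (4.5, 5.5) to (6.9, 3.9), the green cone covered √(2.4² + 1.6²) ≈ 2.9 units.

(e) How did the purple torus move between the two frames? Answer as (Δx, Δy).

(-0.2, 0.5)

The purple torus started near (7.7, 4.7) and ended near (7.5, 5.2).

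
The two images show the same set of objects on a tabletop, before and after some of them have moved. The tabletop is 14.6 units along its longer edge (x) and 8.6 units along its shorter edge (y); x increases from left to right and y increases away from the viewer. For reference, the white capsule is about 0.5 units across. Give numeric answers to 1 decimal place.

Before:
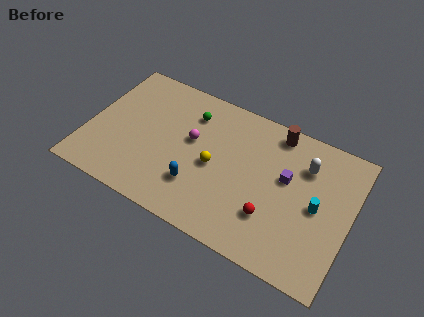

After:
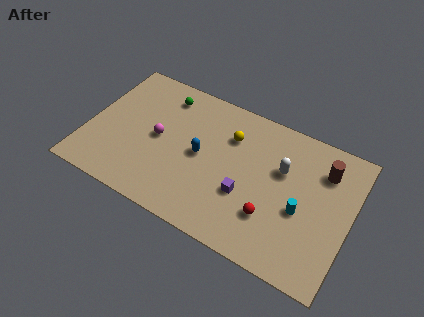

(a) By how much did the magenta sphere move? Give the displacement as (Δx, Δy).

(-1.8, -0.7)

The magenta sphere was at about (5.7, 5.0) and moved to about (3.9, 4.3).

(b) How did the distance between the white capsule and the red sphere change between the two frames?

-1.0

They were about 4.0 units apart before and 3.0 after — 1.0 units closer together.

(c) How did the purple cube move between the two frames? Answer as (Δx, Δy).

(-2.0, -2.0)

From the two frames, the purple cube sits at roughly (11.0, 5.1) before and (9.0, 3.1) after.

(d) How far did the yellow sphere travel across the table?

2.3

From (7.1, 4.0) to (7.7, 6.2), the yellow sphere covered √(0.6² + 2.2²) ≈ 2.3 units.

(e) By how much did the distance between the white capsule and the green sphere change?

+0.6

They were about 6.5 units apart before and 7.1 after — 0.6 units further apart.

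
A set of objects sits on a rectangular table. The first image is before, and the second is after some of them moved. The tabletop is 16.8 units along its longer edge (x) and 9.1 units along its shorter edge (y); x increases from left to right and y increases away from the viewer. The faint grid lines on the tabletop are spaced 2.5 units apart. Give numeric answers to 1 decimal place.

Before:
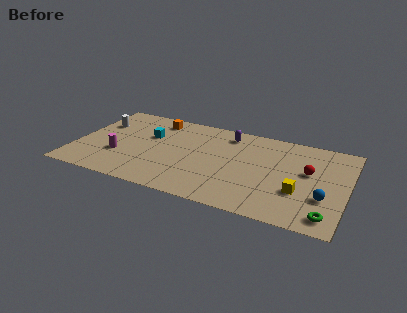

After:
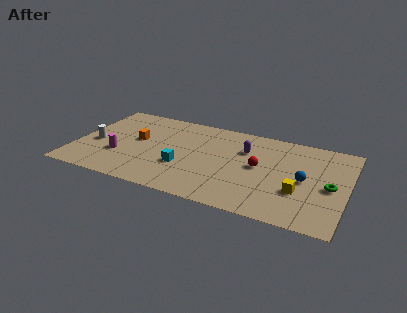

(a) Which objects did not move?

the magenta cylinder and the yellow cube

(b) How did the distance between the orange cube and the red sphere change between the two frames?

-2.4

Before: roughly 10.1 units apart; after: 7.7. That's 2.4 units closer together.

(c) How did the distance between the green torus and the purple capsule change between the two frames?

-3.3

The distance was about 9.1 in the first image and 5.8 in the second, so they moved 3.3 units closer together.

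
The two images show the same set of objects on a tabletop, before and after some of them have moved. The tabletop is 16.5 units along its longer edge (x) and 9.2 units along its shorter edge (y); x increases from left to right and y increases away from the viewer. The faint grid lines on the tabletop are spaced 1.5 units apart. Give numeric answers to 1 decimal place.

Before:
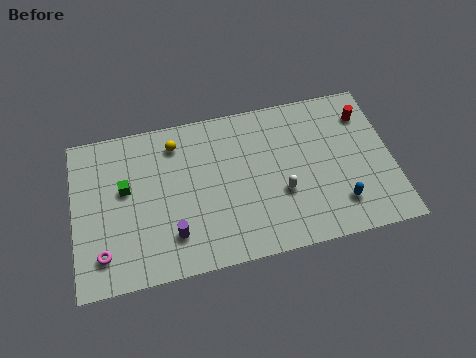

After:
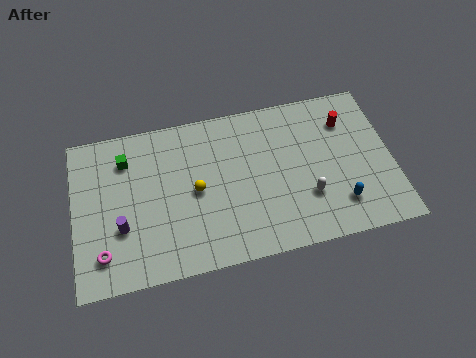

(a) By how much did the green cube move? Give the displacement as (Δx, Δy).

(0.1, 1.7)

The green cube was at about (2.7, 5.4) and moved to about (2.8, 7.1).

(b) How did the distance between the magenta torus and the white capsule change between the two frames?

+1.2

They were about 9.4 units apart before and 10.6 after — 1.2 units further apart.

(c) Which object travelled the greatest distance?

the yellow sphere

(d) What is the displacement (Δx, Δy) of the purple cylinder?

(-2.6, 1.0)

The purple cylinder started near (5.0, 2.2) and ended near (2.4, 3.2).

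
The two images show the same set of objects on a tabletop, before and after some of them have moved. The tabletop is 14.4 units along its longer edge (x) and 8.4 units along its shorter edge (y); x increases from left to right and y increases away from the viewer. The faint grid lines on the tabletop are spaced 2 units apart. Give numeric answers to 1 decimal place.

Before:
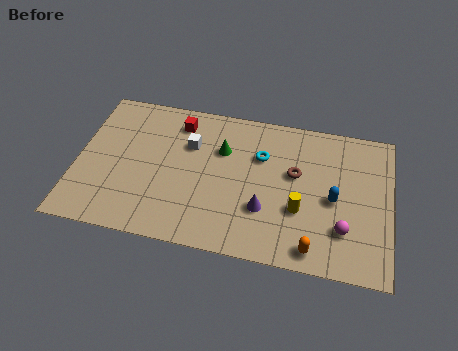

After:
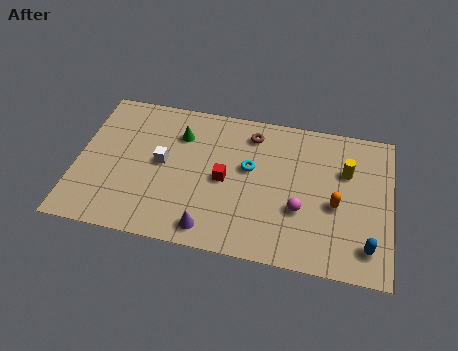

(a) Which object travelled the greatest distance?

the red cube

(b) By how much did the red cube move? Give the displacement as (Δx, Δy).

(2.3, -2.9)

The red cube started near (4.5, 6.9) and ended near (6.8, 4.0).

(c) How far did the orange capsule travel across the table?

2.8

The orange capsule was near (11.0, 1.0) before and (11.9, 3.6) after, so it travelled √(0.9² + 2.6²) ≈ 2.8 units.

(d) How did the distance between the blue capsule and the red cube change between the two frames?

-0.9

Before: roughly 7.9 units apart; after: 7.0. That's 0.9 units closer together.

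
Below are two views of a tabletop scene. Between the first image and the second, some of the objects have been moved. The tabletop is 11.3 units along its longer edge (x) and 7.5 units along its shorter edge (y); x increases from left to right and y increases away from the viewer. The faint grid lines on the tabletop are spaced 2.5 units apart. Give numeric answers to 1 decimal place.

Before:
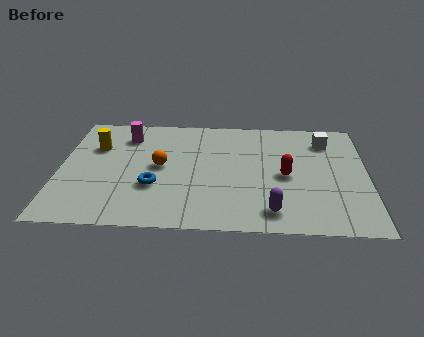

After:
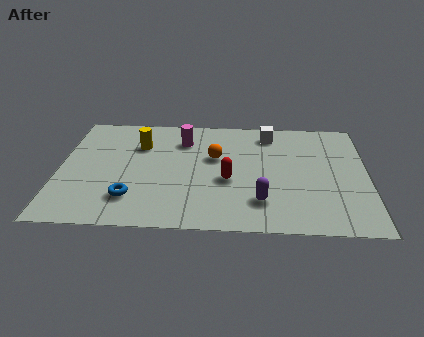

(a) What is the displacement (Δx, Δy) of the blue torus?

(-0.8, -0.8)

The blue torus was at about (3.5, 2.6) and moved to about (2.7, 1.8).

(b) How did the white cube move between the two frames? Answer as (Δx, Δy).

(-2.1, 0.4)

The white cube started near (9.8, 5.9) and ended near (7.7, 6.3).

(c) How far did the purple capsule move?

0.7

From (7.8, 1.2) to (7.4, 1.8), the purple capsule covered √(0.4² + 0.6²) ≈ 0.7 units.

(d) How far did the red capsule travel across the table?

2.1

From (8.3, 3.5) to (6.2, 3.1), the red capsule covered √(2.1² + 0.4²) ≈ 2.1 units.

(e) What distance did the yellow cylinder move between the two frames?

1.6

The yellow cylinder was near (1.3, 5.1) before and (2.9, 5.3) after, so it travelled √(1.6² + 0.2²) ≈ 1.6 units.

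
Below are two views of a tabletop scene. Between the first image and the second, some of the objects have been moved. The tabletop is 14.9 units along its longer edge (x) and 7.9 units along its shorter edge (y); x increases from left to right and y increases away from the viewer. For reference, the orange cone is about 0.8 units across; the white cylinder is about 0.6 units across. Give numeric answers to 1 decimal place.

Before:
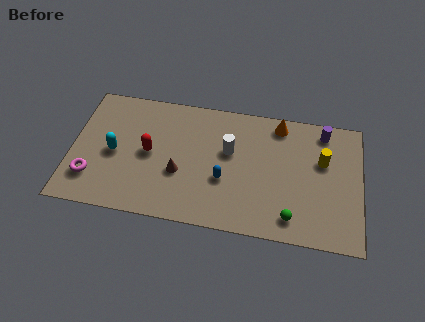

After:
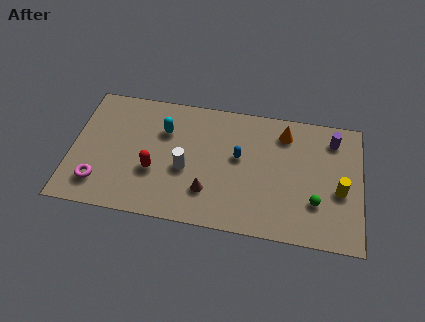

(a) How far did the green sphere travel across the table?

1.6

From (11.4, 1.3) to (12.6, 2.4), the green sphere covered √(1.2² + 1.1²) ≈ 1.6 units.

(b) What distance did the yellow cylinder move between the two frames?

1.9

The yellow cylinder was near (12.9, 5.0) before and (13.8, 3.3) after, so it travelled √(0.9² + 1.7²) ≈ 1.9 units.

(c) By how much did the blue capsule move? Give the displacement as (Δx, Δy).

(0.7, 1.5)

From the two frames, the blue capsule sits at roughly (7.9, 3.0) before and (8.6, 4.5) after.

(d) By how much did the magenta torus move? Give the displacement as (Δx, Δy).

(0.4, -0.3)

From the two frames, the magenta torus sits at roughly (1.1, 2.0) before and (1.5, 1.7) after.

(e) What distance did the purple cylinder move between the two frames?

0.6

The purple cylinder moved from about (12.9, 6.8) to (13.4, 6.4), a distance of √(0.5² + 0.4²) ≈ 0.6.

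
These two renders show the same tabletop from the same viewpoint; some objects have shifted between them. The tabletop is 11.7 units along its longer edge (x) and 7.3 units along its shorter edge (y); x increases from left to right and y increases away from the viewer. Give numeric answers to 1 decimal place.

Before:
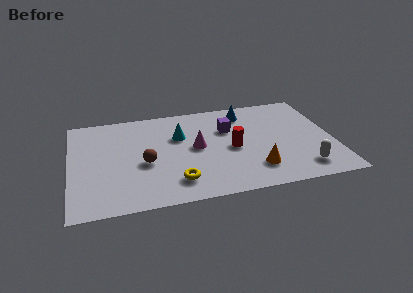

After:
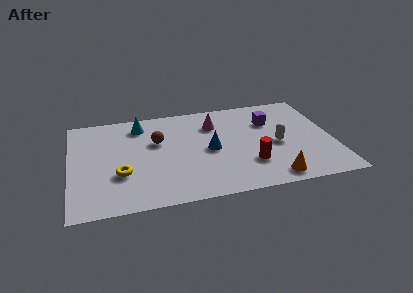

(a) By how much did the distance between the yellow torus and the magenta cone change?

+2.7

The distance was about 2.5 in the first image and 5.2 in the second, so they moved 2.7 units further apart.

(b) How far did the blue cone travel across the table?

3.0

The blue cone moved from about (7.9, 6.0) to (6.2, 3.5), a distance of √(1.7² + 2.5²) ≈ 3.0.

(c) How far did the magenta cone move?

1.8

From (5.6, 3.8) to (6.5, 5.4), the magenta cone covered √(0.9² + 1.6²) ≈ 1.8 units.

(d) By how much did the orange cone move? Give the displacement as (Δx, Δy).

(0.7, -0.8)

The orange cone was at about (8.1, 1.7) and moved to about (8.8, 0.9).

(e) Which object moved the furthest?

the blue cone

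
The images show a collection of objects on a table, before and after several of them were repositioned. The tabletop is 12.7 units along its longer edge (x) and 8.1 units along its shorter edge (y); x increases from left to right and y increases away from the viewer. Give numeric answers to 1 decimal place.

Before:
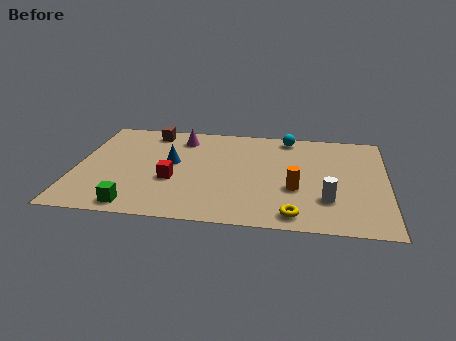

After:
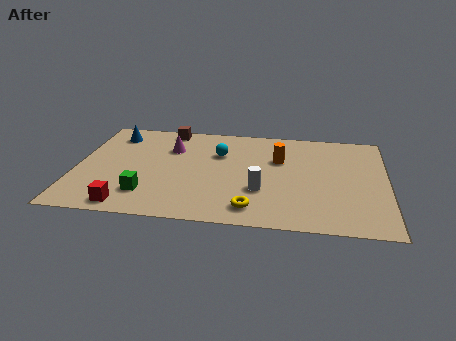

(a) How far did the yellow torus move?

1.7

From (9.0, 1.0) to (7.3, 1.3), the yellow torus covered √(1.7² + 0.3²) ≈ 1.7 units.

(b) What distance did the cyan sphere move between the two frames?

3.3

The cyan sphere moved from about (8.6, 7.2) to (5.8, 5.5), a distance of √(2.8² + 1.7²) ≈ 3.3.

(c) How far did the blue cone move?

3.3

The blue cone moved from about (3.9, 4.5) to (1.4, 6.6), a distance of √(2.5² + 2.1²) ≈ 3.3.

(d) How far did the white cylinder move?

2.7

From (10.3, 2.3) to (7.6, 2.7), the white cylinder covered √(2.7² + 0.4²) ≈ 2.7 units.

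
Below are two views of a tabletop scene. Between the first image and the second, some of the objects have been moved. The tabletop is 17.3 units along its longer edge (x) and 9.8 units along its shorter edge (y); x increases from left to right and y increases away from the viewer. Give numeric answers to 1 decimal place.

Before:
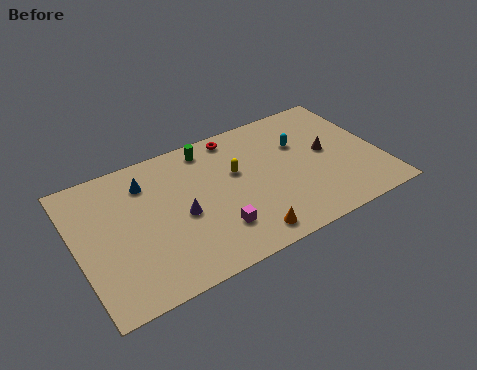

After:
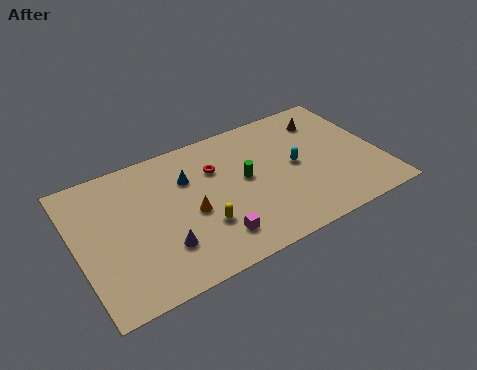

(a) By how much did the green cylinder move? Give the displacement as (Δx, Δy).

(1.7, -3.2)

The green cylinder was at about (7.9, 8.5) and moved to about (9.6, 5.3).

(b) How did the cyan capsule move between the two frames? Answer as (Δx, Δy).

(-0.5, -1.5)

The cyan capsule was at about (13.0, 6.5) and moved to about (12.5, 5.0).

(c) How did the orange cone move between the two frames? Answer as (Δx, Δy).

(-2.7, 3.0)

The orange cone started near (9.0, 1.3) and ended near (6.3, 4.3).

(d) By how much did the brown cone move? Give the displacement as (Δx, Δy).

(0.3, 2.5)

The brown cone started near (14.4, 5.2) and ended near (14.7, 7.7).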